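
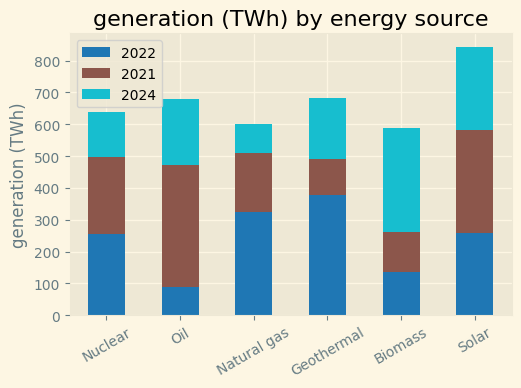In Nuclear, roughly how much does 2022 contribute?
2022 top ≈ 300, bottom ≈ 0; segment ≈ 300.

≈ 300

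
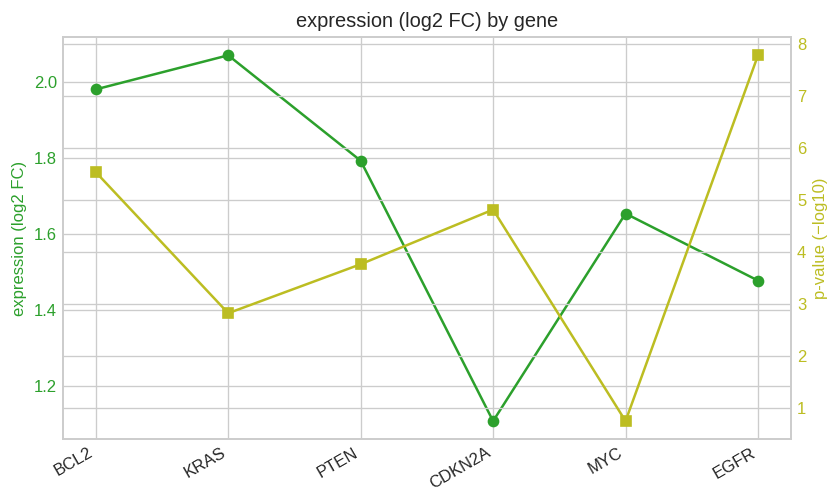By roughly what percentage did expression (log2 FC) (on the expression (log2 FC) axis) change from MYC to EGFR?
≈ -11.8%

MYC ≈ 1.7, EGFR ≈ 1.5; (1.5 − 1.7) / 1.7 ≈ -11.8%.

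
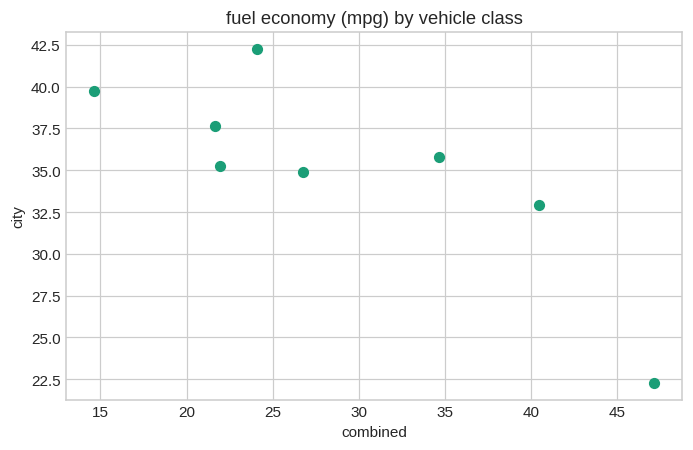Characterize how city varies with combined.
negative, strong

Points are negatively correlated; strong (|r| ≈ 0.8).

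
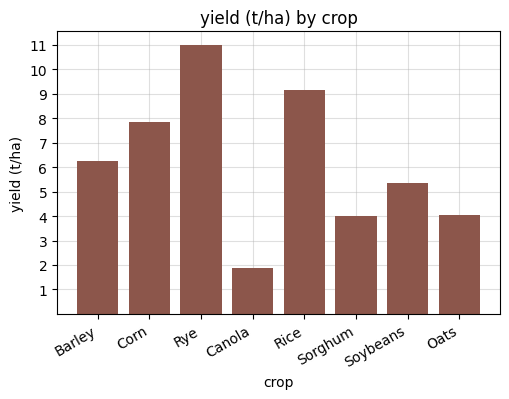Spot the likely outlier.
Rye

Rye ≈ 11; the rest sit between ≈ 2 and ≈ 9.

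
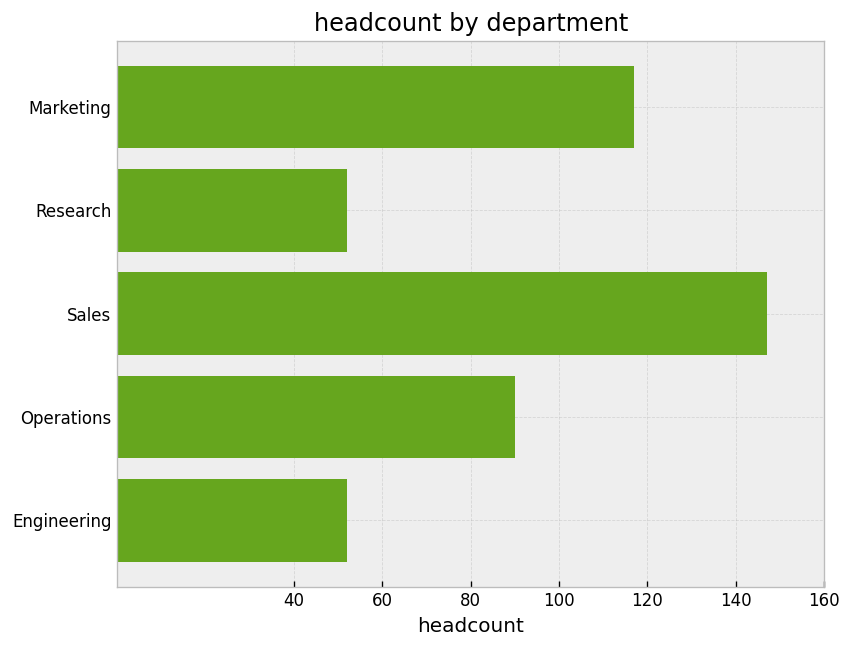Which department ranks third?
Operations

Top 4: Sales ≈ 140, Marketing ≈ 120, Operations ≈ 80, Engineering ≈ 60.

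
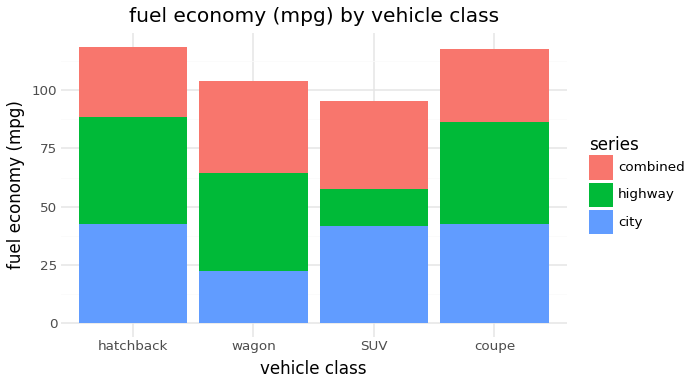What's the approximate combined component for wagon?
combined top ≈ 100, bottom ≈ 60; segment ≈ 40.

≈ 40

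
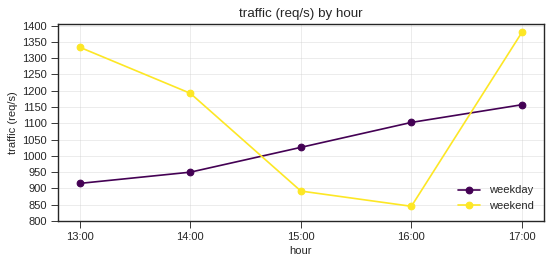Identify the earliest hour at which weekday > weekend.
15:00

14:00: weekday ≈ 950 vs weekend ≈ 1200 (not yet); 15:00: weekday ≈ 1050 vs weekend ≈ 900 (first crossover).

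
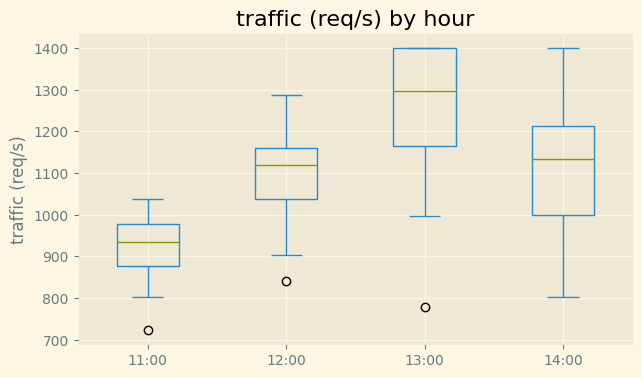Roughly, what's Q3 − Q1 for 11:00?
≈ 100

Q3 ≈ 1000, Q1 ≈ 900; IQR ≈ 100.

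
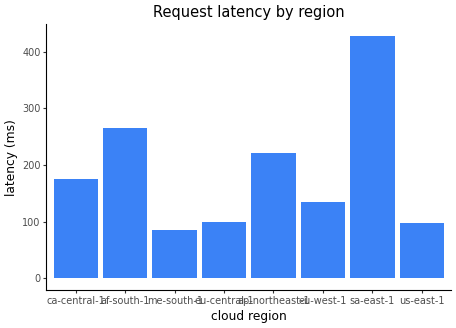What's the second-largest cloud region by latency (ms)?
af-south-1

Top 3: sa-east-1 ≈ 450, af-south-1 ≈ 250, ap-northeast-1 ≈ 200.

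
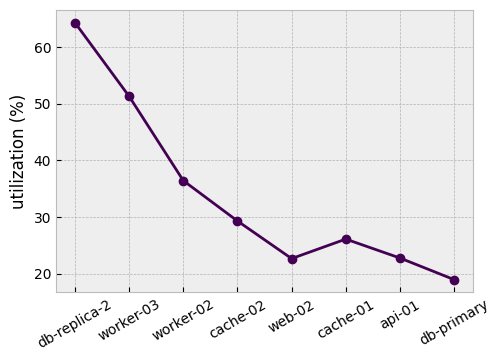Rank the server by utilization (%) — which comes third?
Top 4: db-replica-2 ≈ 65, worker-03 ≈ 50, worker-02 ≈ 35, cache-02 ≈ 30.

worker-02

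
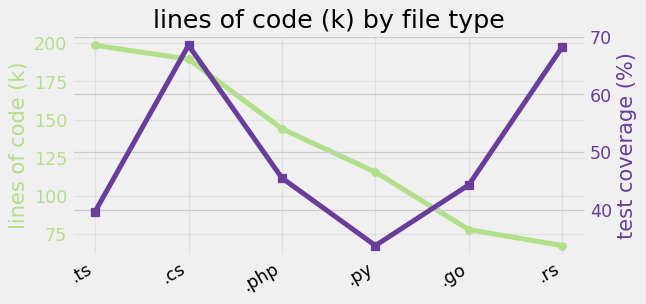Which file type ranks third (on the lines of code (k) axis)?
.php

Top 4 (on the lines of code (k) axis): .ts ≈ 200, .cs ≈ 180, .php ≈ 140, .py ≈ 120.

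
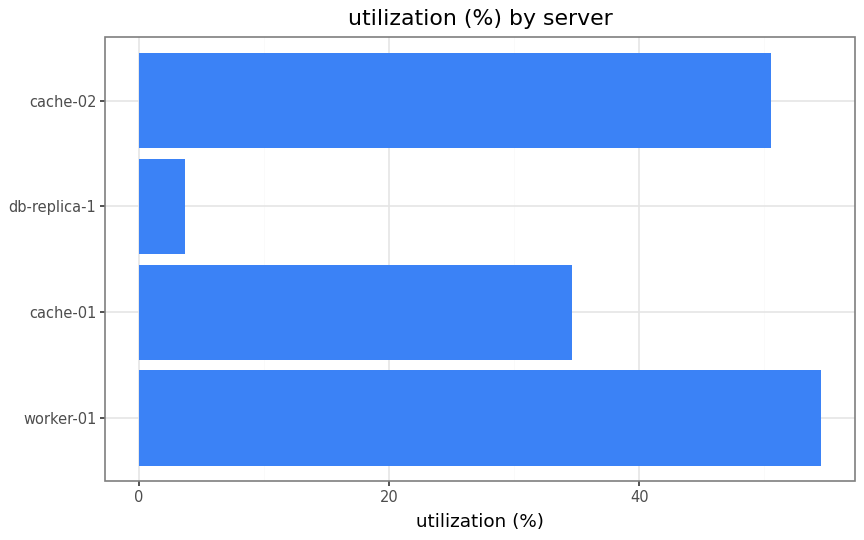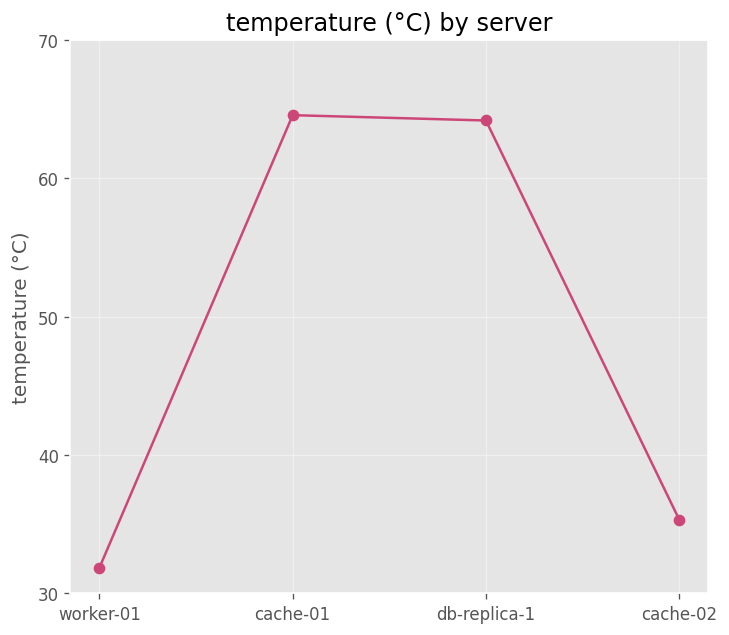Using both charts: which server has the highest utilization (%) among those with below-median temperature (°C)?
worker-01

Chart 2 median temperature (°C) ≈ 50; below-median servers: worker-01, cache-02. Among those, worker-01 has the highest utilization (%) (≈ 55).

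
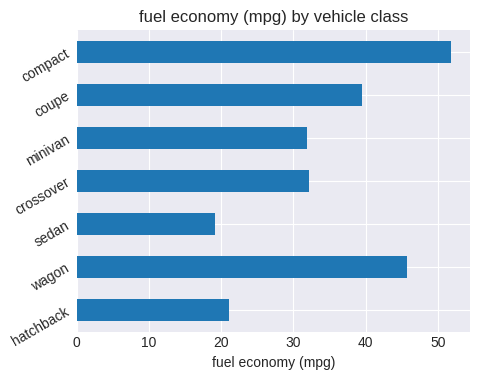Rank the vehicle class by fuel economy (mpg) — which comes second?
Top 3: compact ≈ 50, wagon ≈ 45, coupe ≈ 40.

wagon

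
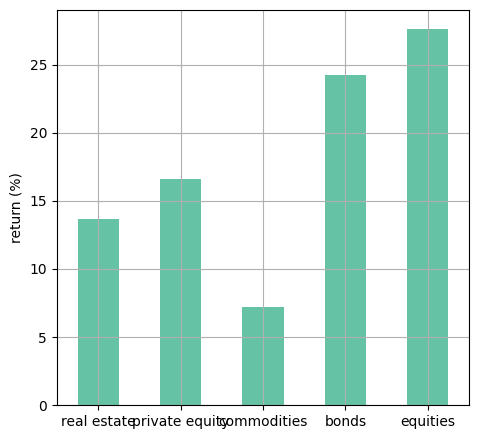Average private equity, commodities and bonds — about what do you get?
(15 + 5 + 25) / 3 ≈ 15.

≈ 15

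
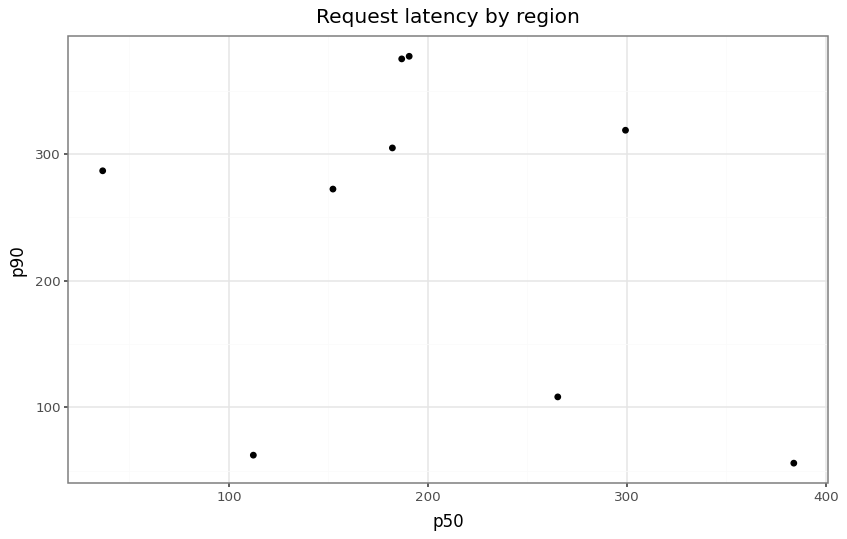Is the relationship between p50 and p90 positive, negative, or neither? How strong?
negative, weak

Points are negatively correlated; weak (|r| ≈ 0.3).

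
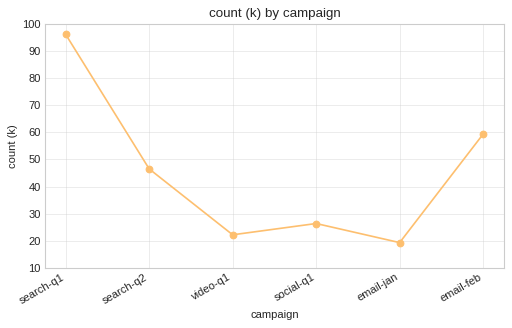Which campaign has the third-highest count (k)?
Top 4: search-q1 ≈ 100, email-feb ≈ 60, search-q2 ≈ 50, social-q1 ≈ 30.

search-q2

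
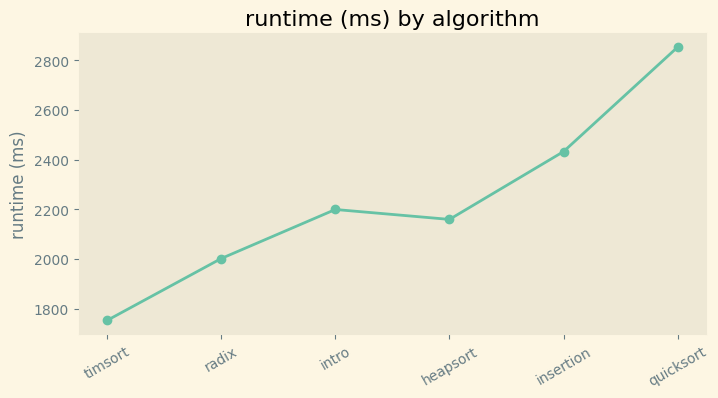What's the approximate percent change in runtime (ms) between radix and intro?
≈ +10%

radix ≈ 2000, intro ≈ 2200; (2200 − 2000) / 2000 ≈ +10%.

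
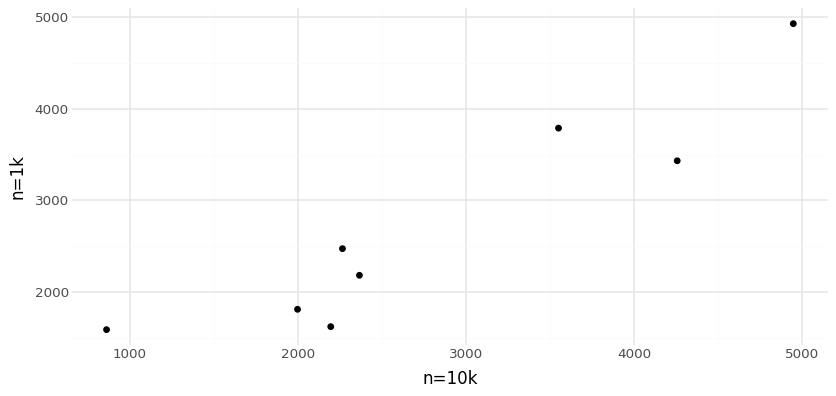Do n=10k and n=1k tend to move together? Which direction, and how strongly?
positive, strong

Points are positively correlated; strong (|r| ≈ 0.9).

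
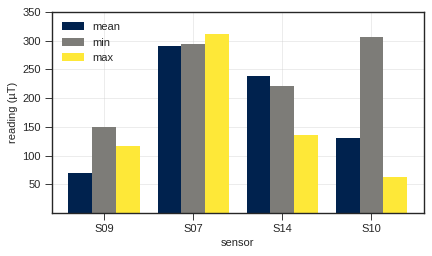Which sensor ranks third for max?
Top 4 for max: S07 ≈ 300, S14 ≈ 150, S09 ≈ 100, S10 ≈ 50.

S09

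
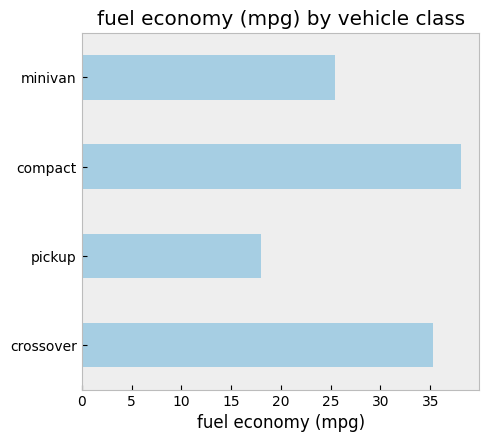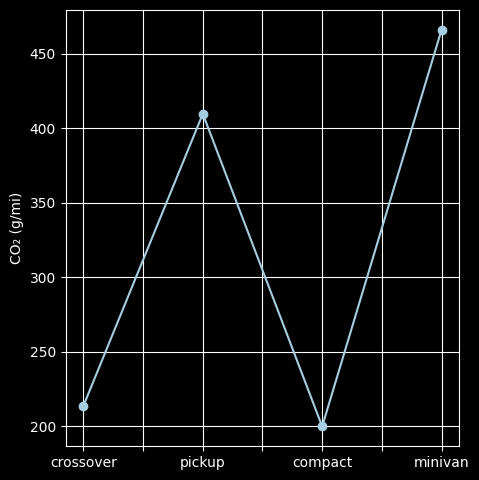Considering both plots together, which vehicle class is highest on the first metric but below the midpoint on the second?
Chart 2 median CO₂ (g/mi) ≈ 300; below-median vehicle classes: crossover, compact. Among those, compact has the highest fuel economy (mpg) (≈ 40).

compact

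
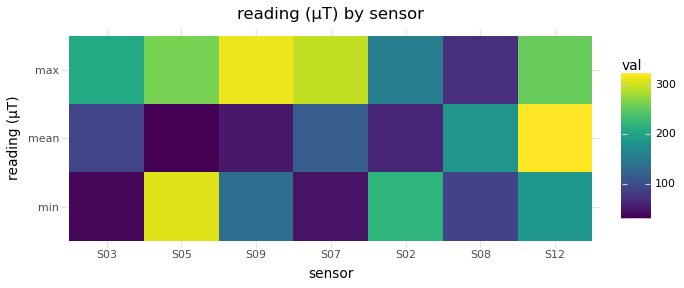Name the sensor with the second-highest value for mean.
S08

Top 3 for mean: S12 ≈ 325, S08 ≈ 175, S07 ≈ 125.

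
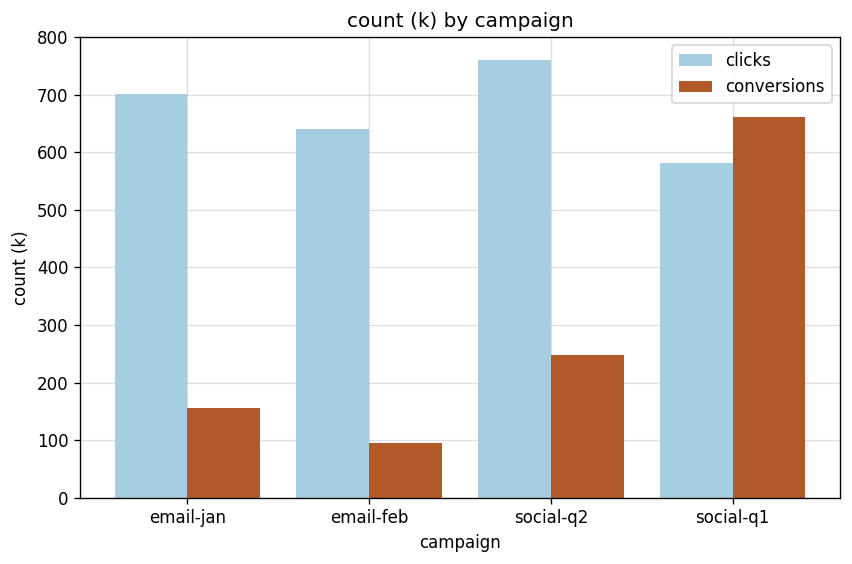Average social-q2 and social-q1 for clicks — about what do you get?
≈ 700

(800 + 600) / 2 ≈ 700.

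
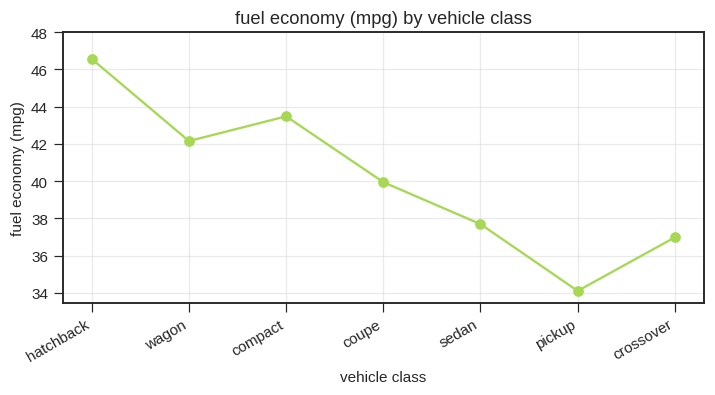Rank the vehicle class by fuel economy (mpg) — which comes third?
wagon

Top 4: hatchback ≈ 46, compact ≈ 44, wagon ≈ 42, coupe ≈ 40.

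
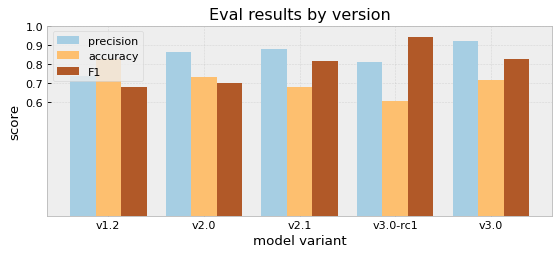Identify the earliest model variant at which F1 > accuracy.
v2.0: F1 ≈ 0.7 vs accuracy ≈ 0.7 (not yet); v2.1: F1 ≈ 0.8 vs accuracy ≈ 0.7 (first crossover).

v2.1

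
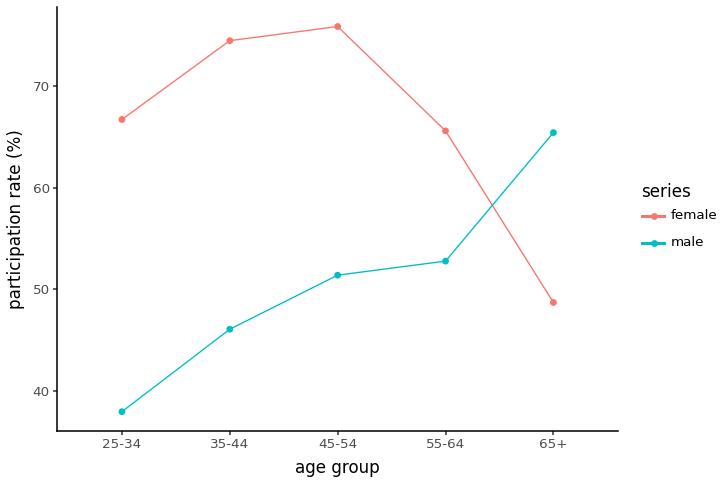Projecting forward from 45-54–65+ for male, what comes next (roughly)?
Last three: 50, 55, 65 → slope ≈ 7.5/step → next ≈ 72.5.

≈ 72.5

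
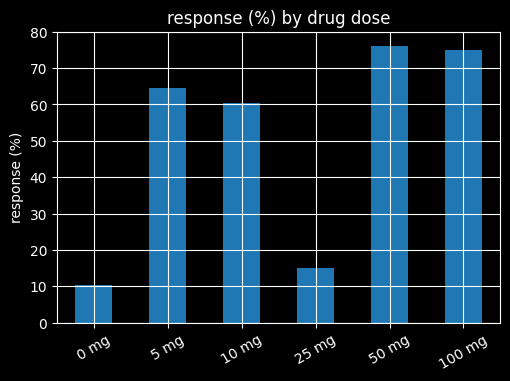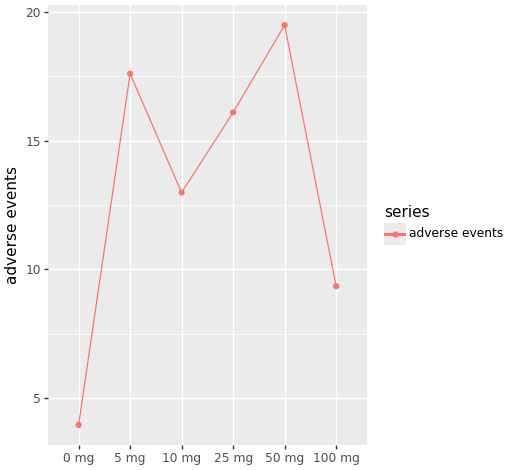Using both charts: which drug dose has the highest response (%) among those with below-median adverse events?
100 mg

Chart 2 median adverse events ≈ 14; below-median drug doses: 0 mg, 10 mg, 100 mg. Among those, 100 mg has the highest response (%) (≈ 70).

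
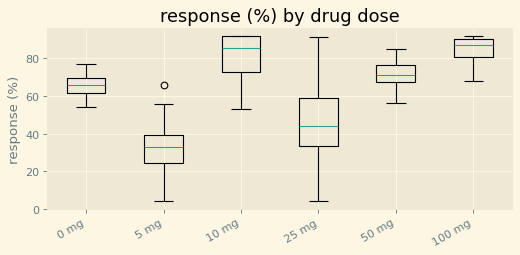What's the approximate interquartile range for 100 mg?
≈ 10

Q3 ≈ 90, Q1 ≈ 80; IQR ≈ 10.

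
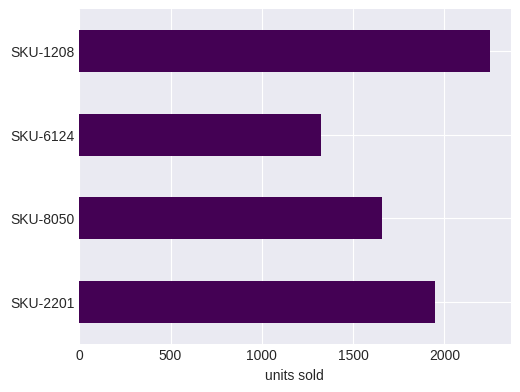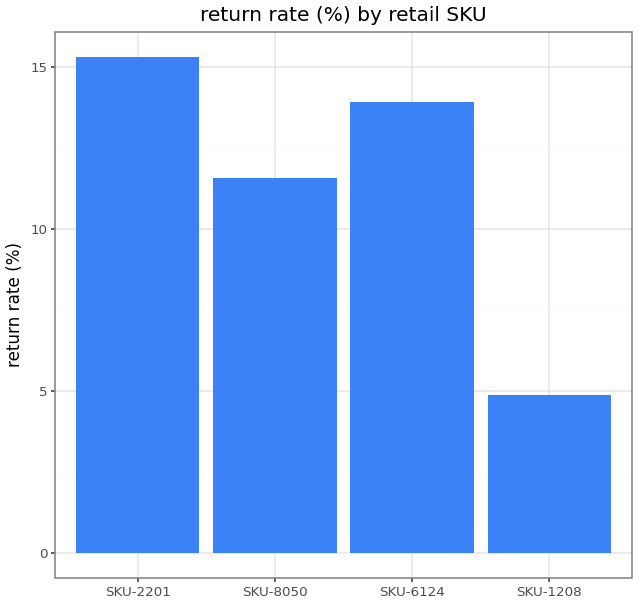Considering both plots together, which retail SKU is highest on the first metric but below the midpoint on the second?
SKU-1208

Chart 2 median return rate (%) ≈ 12; below-median retail SKUs: SKU-8050, SKU-1208. Among those, SKU-1208 has the highest units sold (≈ 2000).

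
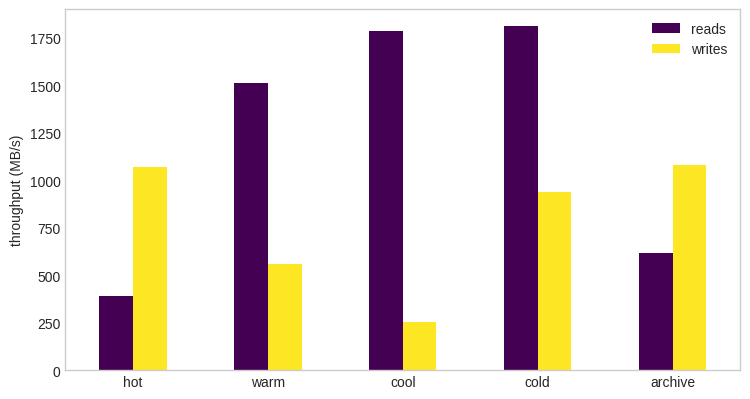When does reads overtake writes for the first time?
warm

hot: reads ≈ 400 vs writes ≈ 1000 (not yet); warm: reads ≈ 1600 vs writes ≈ 600 (first crossover).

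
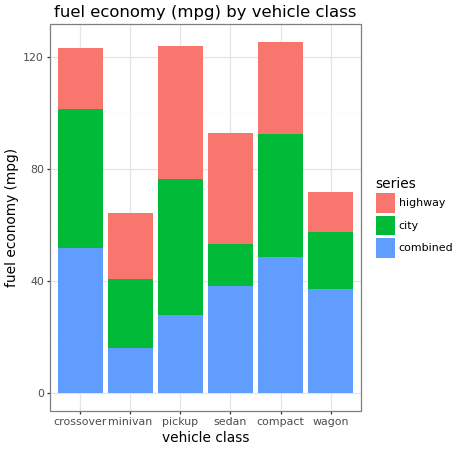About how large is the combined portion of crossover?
≈ 60

combined top ≈ 60, bottom ≈ 0; segment ≈ 60.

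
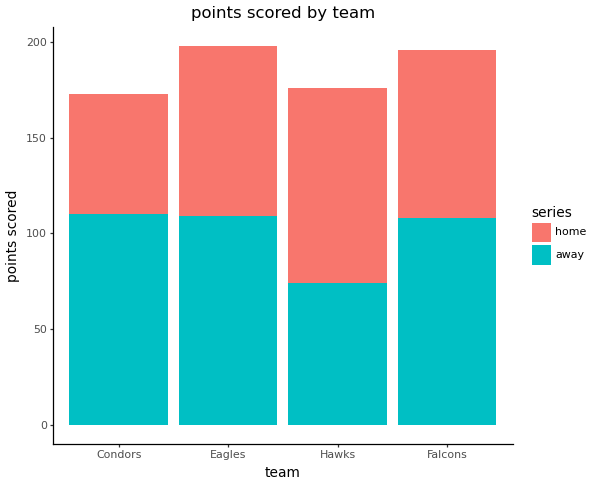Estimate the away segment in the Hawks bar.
away top ≈ 80, bottom ≈ 0; segment ≈ 80.

≈ 80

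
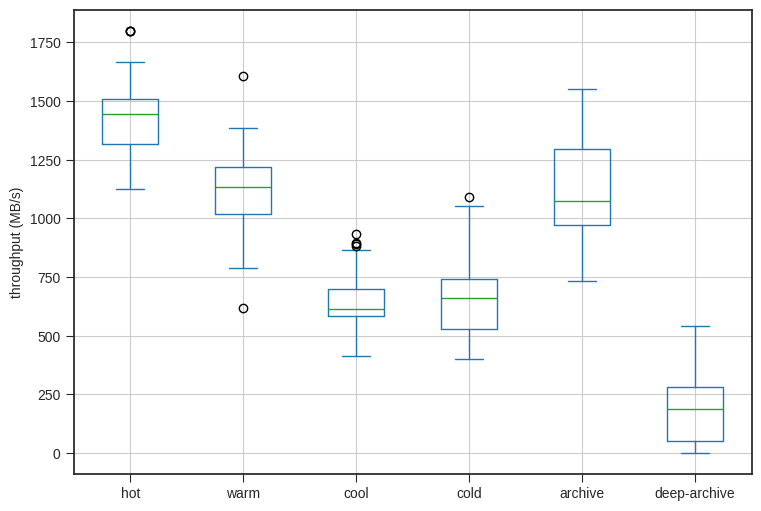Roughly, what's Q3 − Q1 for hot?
≈ 200

Q3 ≈ 1500, Q1 ≈ 1300; IQR ≈ 200.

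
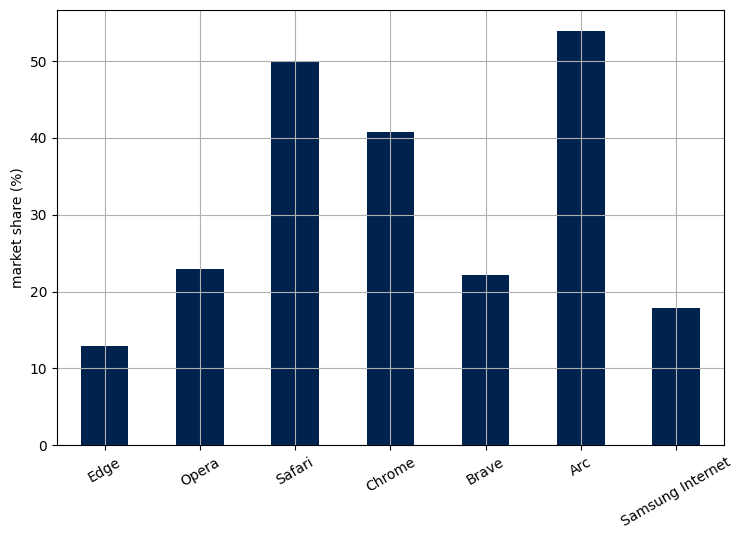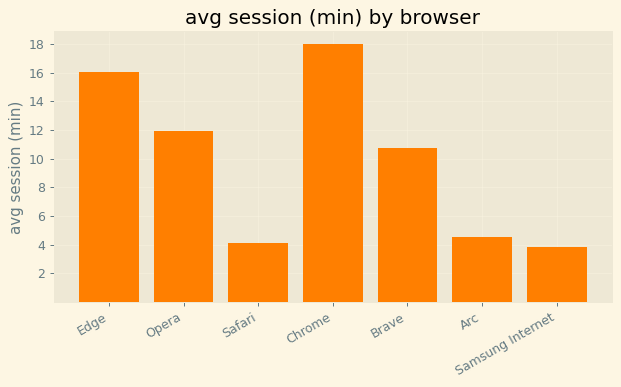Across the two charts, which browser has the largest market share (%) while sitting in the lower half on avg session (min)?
Chart 2 median avg session (min) ≈ 10; below-median browsers: Safari, Arc, Samsung Internet. Among those, Arc has the highest market share (%) (≈ 55).

Arc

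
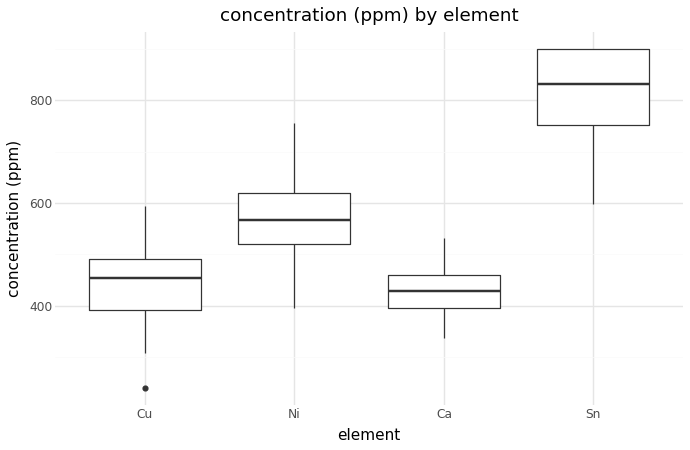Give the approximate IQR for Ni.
≈ 100

Q3 ≈ 600, Q1 ≈ 500; IQR ≈ 100.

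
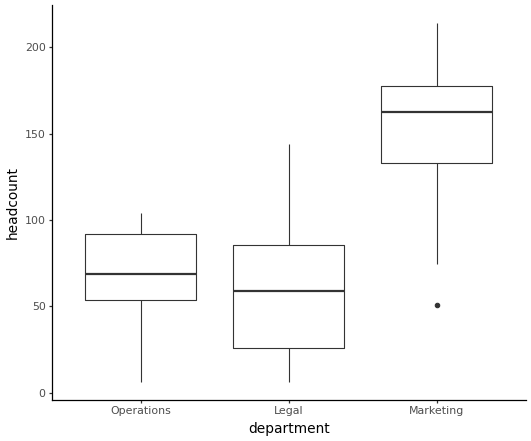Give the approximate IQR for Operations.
≈ 40

Q3 ≈ 90, Q1 ≈ 50; IQR ≈ 40.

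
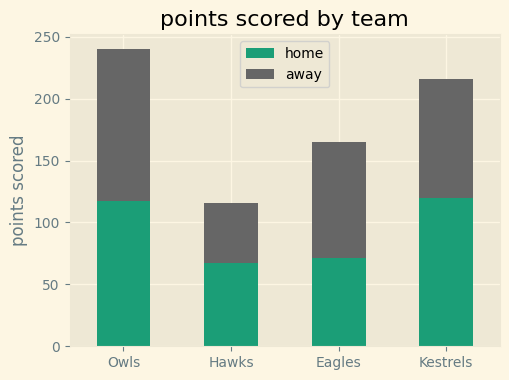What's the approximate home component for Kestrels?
≈ 120

home top ≈ 120, bottom ≈ 0; segment ≈ 120.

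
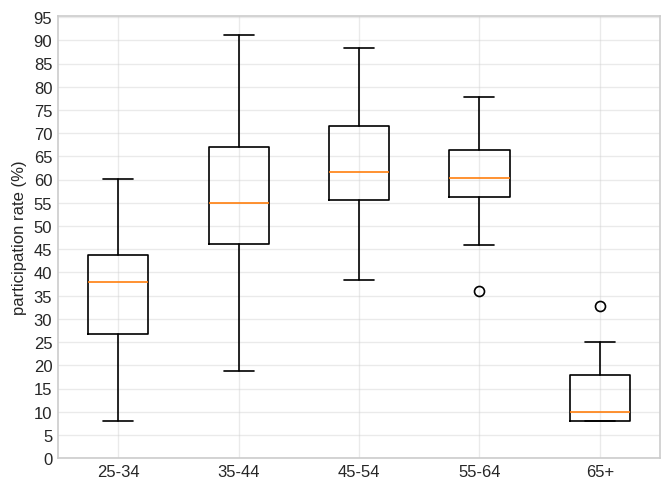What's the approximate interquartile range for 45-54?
Q3 ≈ 70, Q1 ≈ 55; IQR ≈ 15.

≈ 15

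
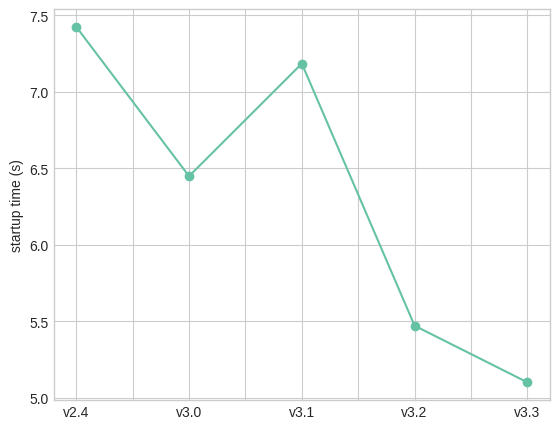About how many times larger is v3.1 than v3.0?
v3.1 ≈ 7.2, v3.0 ≈ 6.4; 7.2/6.4 ≈ 1.12.

≈ 1.12×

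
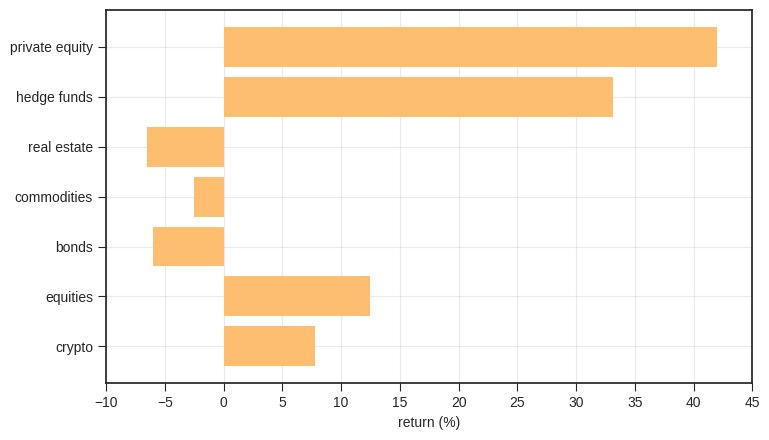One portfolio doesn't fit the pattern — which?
private equity ≈ 40; the rest sit between ≈ -5 and ≈ 35.

private equity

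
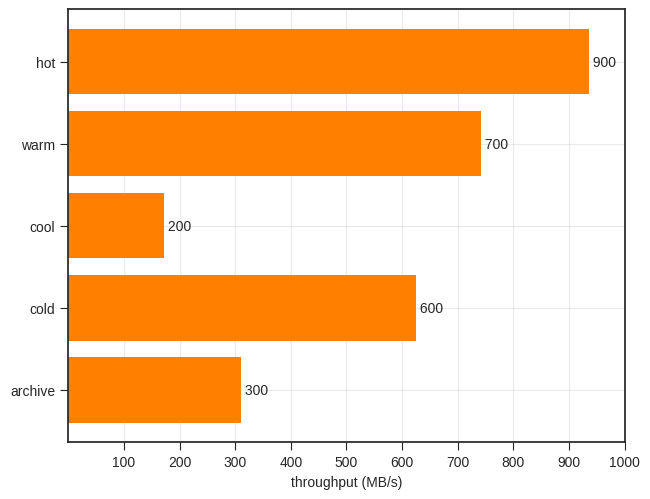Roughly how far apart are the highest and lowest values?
Max hot ≈ 900, min cool ≈ 200; range ≈ 700.

≈ 700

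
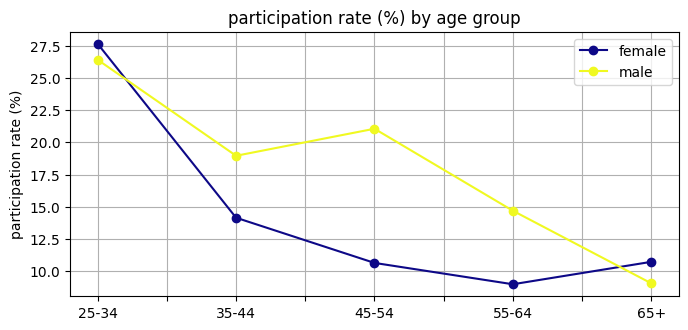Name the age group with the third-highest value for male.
35-44

Top 4 for male: 25-34 ≈ 26, 45-54 ≈ 22, 35-44 ≈ 18, 55-64 ≈ 14.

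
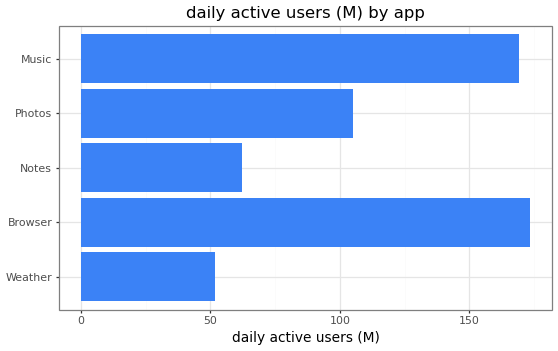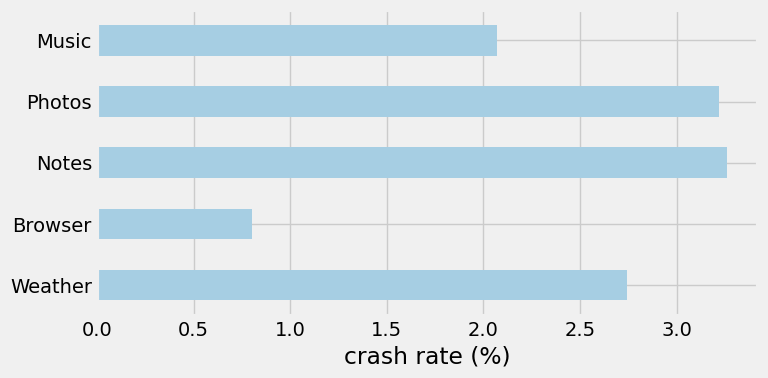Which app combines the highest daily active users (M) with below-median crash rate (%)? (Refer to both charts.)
Browser

Chart 2 median crash rate (%) ≈ 2.5; below-median apps: Browser, Music. Among those, Browser has the highest daily active users (M) (≈ 180).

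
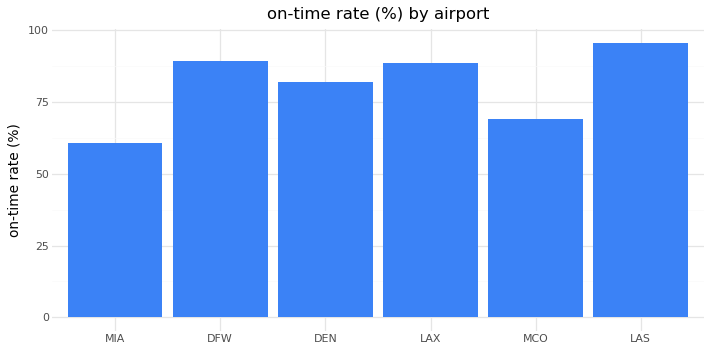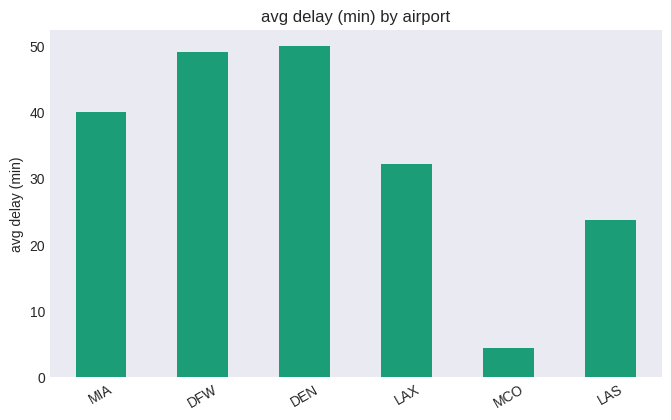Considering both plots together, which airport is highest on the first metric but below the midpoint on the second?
Chart 2 median avg delay (min) ≈ 35; below-median airports: LAX, MCO, LAS. Among those, LAS has the highest on-time rate (%) (≈ 100).

LAS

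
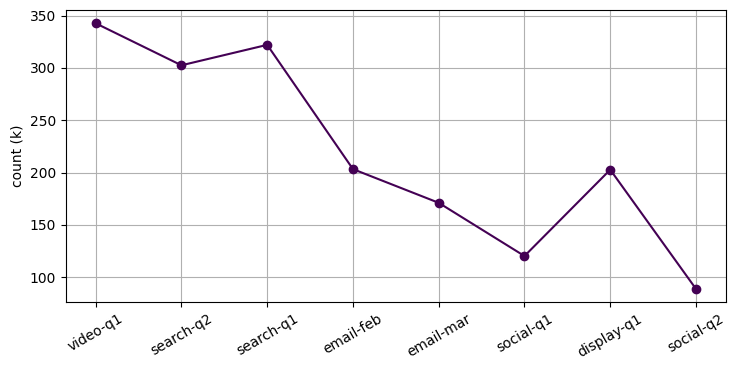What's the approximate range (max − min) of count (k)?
≈ 250

Max video-q1 ≈ 350, min social-q2 ≈ 100; range ≈ 250.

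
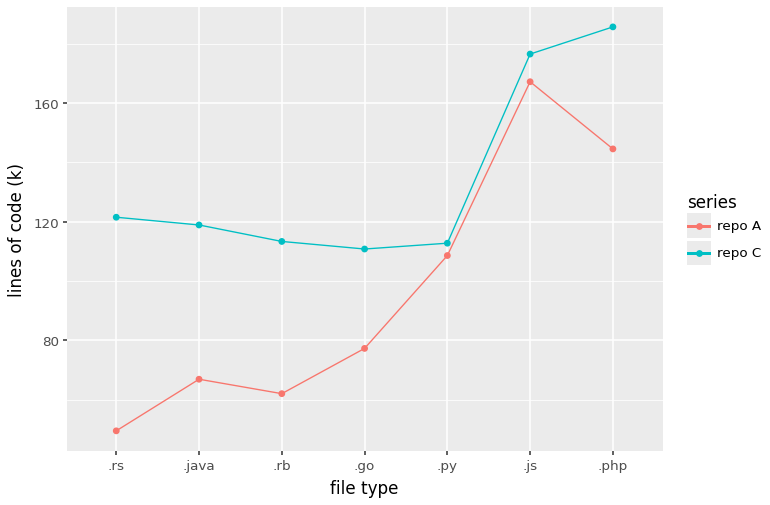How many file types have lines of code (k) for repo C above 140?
2

Above 140: .js, .php.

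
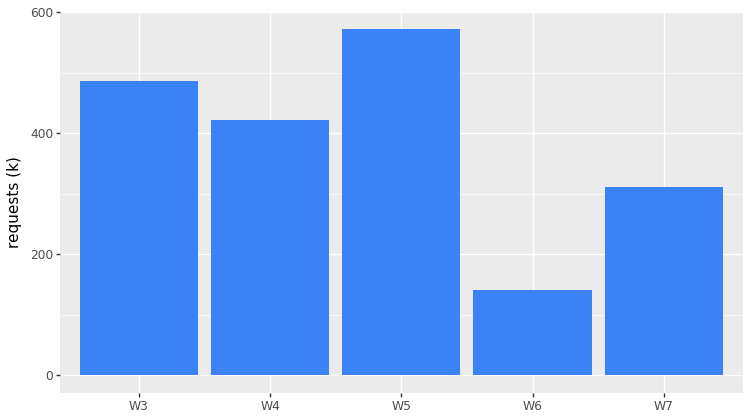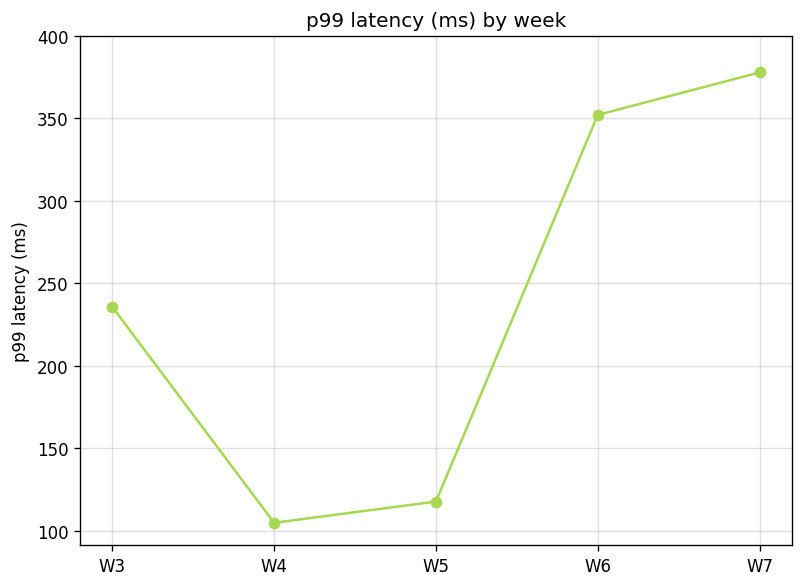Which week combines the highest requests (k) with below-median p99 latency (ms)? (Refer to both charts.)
Chart 2 median p99 latency (ms) ≈ 250; below-median weeks: W4, W5. Among those, W5 has the highest requests (k) (≈ 600).

W5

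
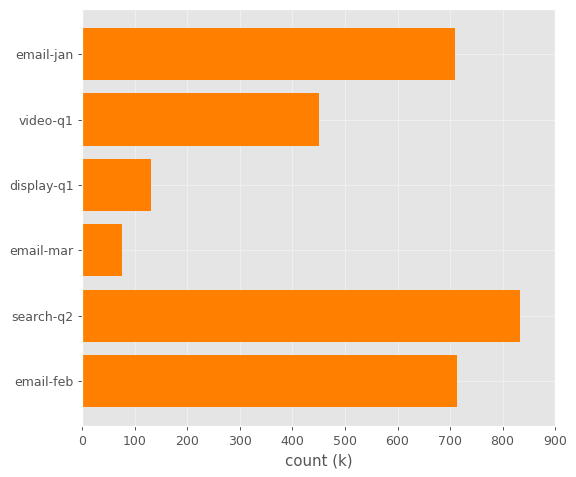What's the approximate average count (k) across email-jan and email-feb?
(700 + 700) / 2 ≈ 700.

≈ 700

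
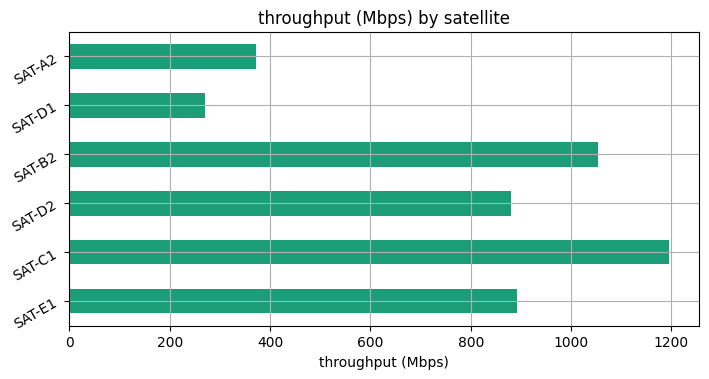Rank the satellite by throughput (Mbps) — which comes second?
SAT-B2

Top 3: SAT-C1 ≈ 1200, SAT-B2 ≈ 1100, SAT-E1 ≈ 900.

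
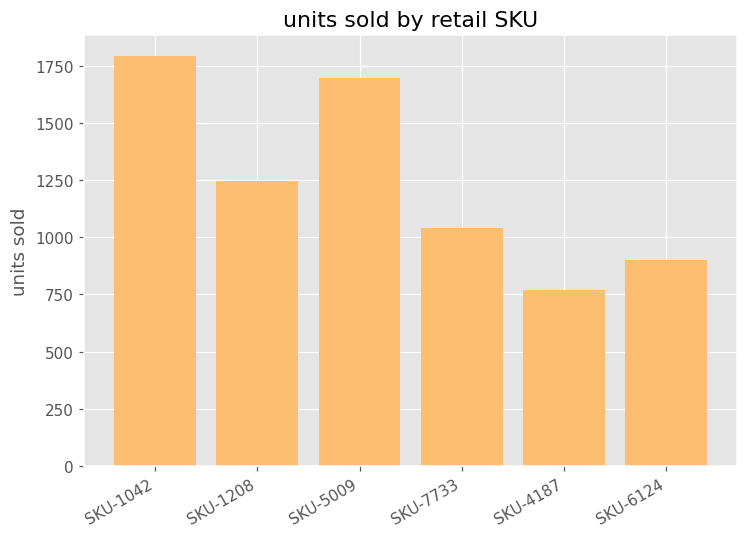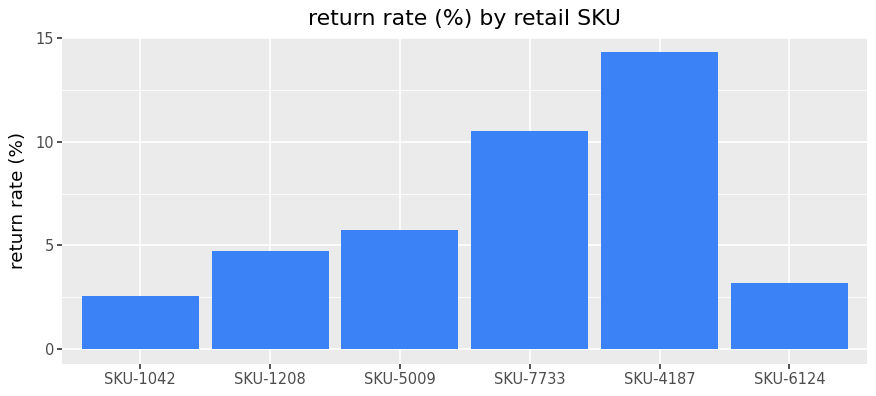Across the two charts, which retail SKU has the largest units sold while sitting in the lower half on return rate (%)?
Chart 2 median return rate (%) ≈ 6; below-median retail SKUs: SKU-1042, SKU-1208, SKU-6124. Among those, SKU-1042 has the highest units sold (≈ 1800).

SKU-1042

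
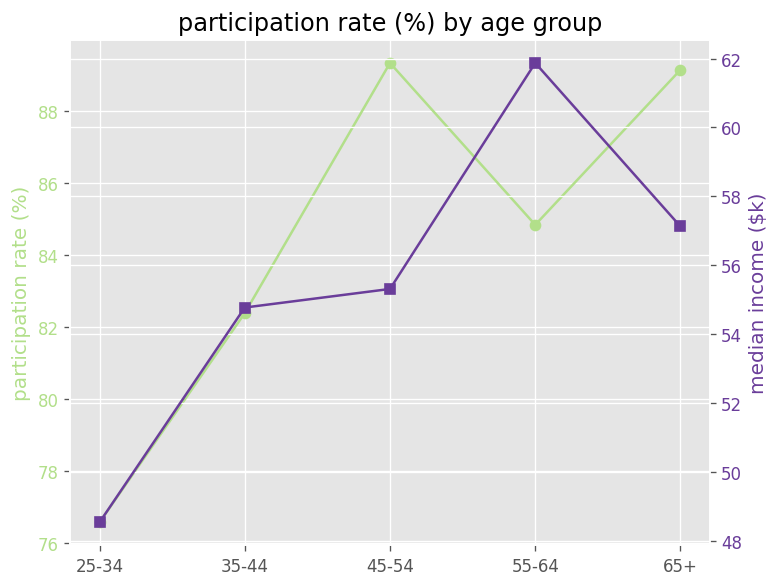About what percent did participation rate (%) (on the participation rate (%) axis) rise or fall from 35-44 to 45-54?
≈ +9.8%

35-44 ≈ 82, 45-54 ≈ 90; (90 − 82) / 82 ≈ +9.8%.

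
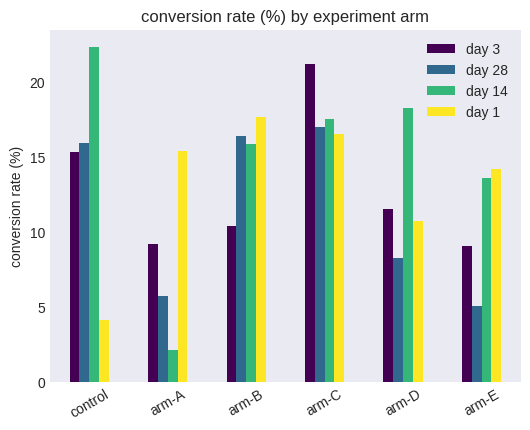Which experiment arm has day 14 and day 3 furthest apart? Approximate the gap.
arm-A, ≈ 8 %

arm-A: day 14 ≈ 2, day 3 ≈ 10 → gap ≈ 8. Next-largest (control) is only ≈ 6.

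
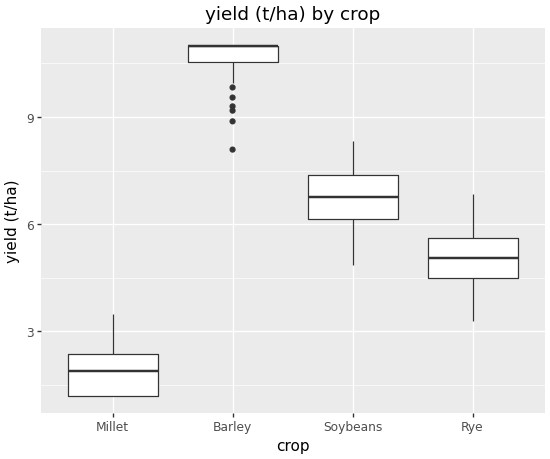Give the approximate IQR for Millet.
Q3 ≈ 2, Q1 ≈ 1; IQR ≈ 1.

≈ 1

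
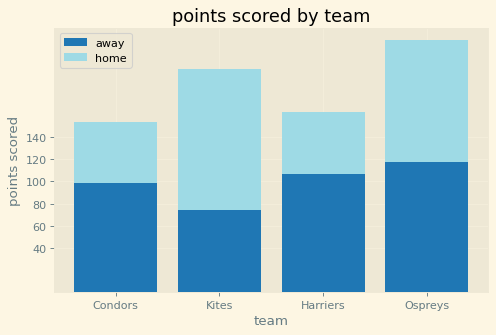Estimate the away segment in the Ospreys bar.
away top ≈ 120, bottom ≈ 0; segment ≈ 120.

≈ 120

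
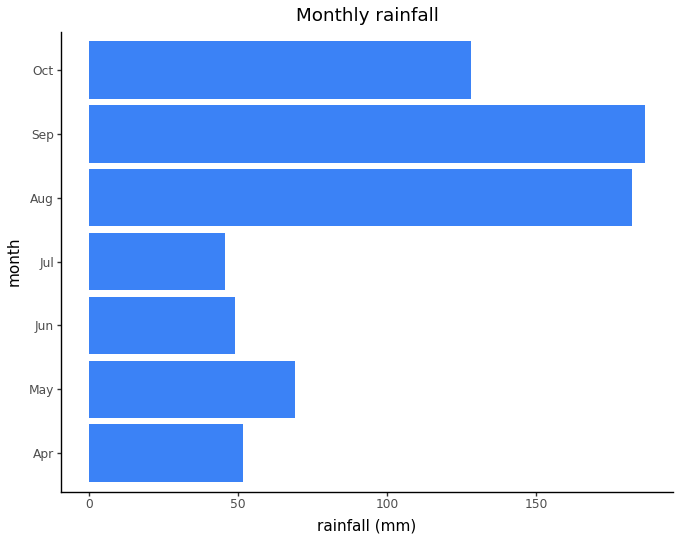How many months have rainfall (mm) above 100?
3

Above 100: Aug, Sep, Oct.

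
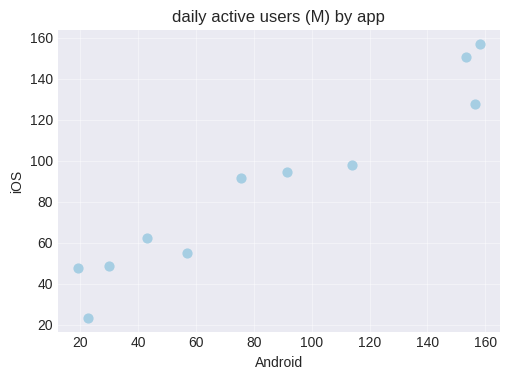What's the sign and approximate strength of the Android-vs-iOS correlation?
positive, strong

Points are positively correlated; strong (|r| ≈ 1.0).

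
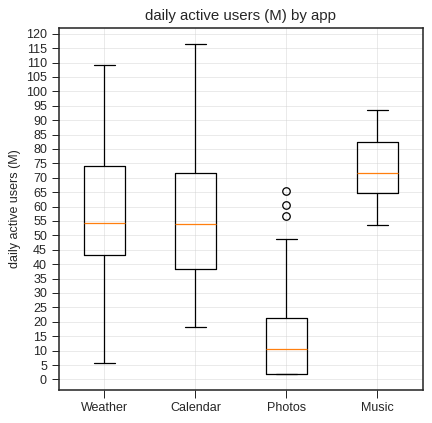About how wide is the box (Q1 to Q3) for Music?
≈ 15

Q3 ≈ 80, Q1 ≈ 65; IQR ≈ 15.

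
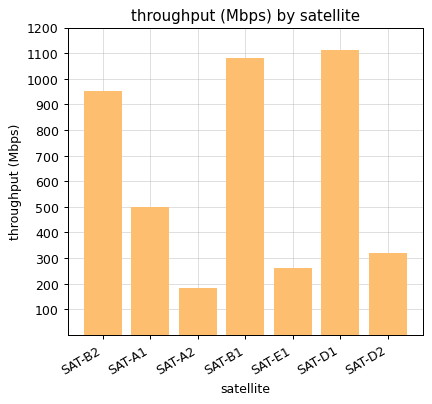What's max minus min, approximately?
≈ 900

Max SAT-D1 ≈ 1100, min SAT-A2 ≈ 200; range ≈ 900.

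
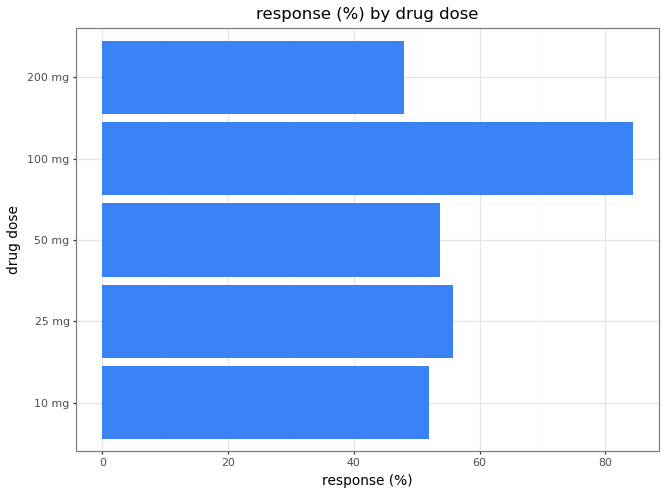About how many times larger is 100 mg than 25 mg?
100 mg ≈ 80, 25 mg ≈ 60; 80/60 ≈ 1.33.

≈ 1.33×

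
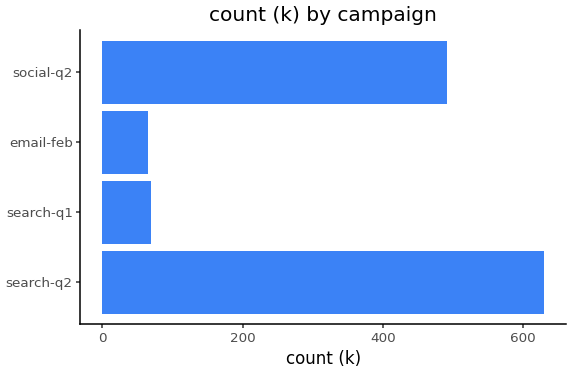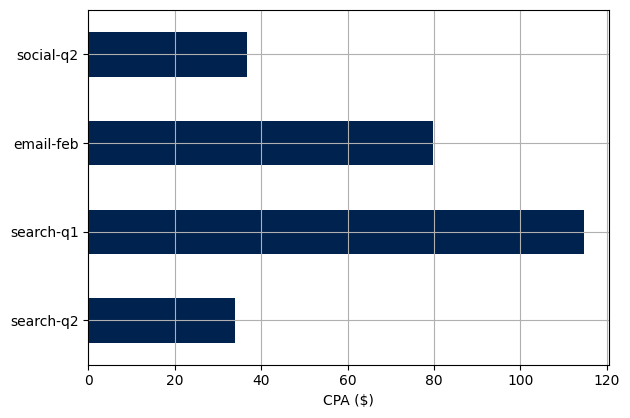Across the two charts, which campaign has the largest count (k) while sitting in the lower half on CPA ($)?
Chart 2 median CPA ($) ≈ 60; below-median campaigns: search-q2, social-q2. Among those, search-q2 has the highest count (k) (≈ 600).

search-q2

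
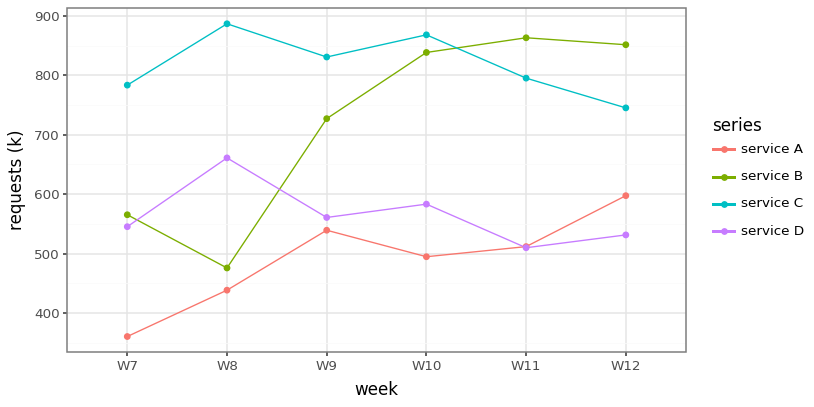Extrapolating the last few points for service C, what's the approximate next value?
Last three: 850, 800, 750 → slope ≈ -50/step → next ≈ 700.

≈ 700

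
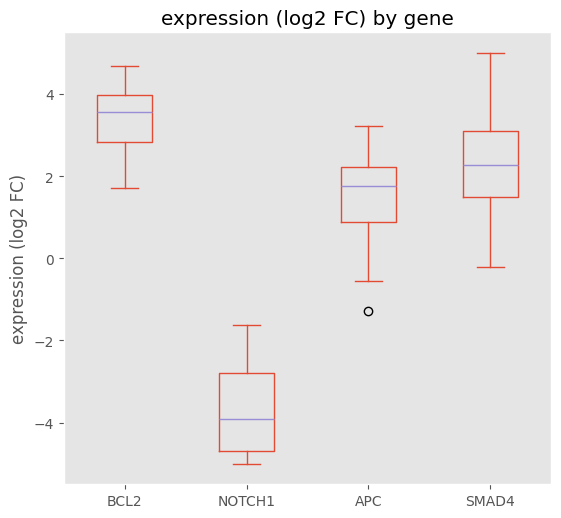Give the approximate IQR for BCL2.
Q3 ≈ 4, Q1 ≈ 3; IQR ≈ 1.

≈ 1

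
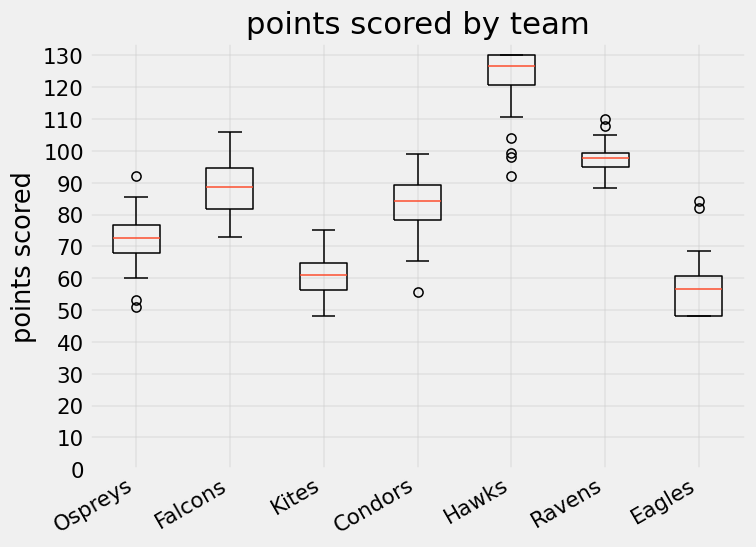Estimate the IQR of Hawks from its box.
≈ 10

Q3 ≈ 130, Q1 ≈ 120; IQR ≈ 10.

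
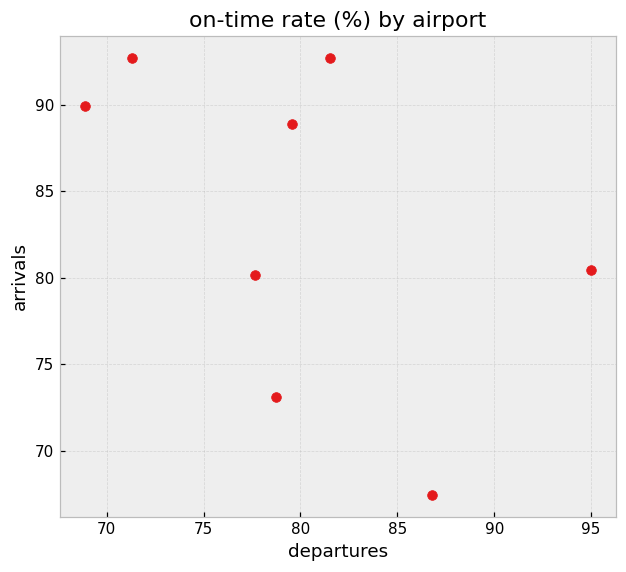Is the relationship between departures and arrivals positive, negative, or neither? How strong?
negative, moderate

Points are negatively correlated; moderate (|r| ≈ 0.5).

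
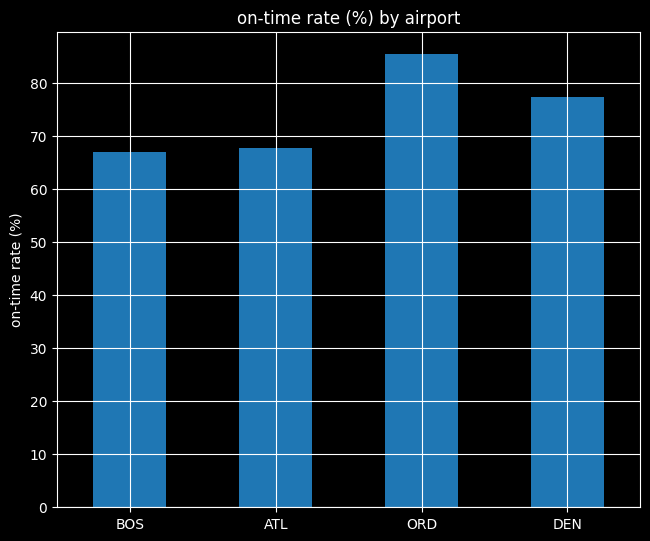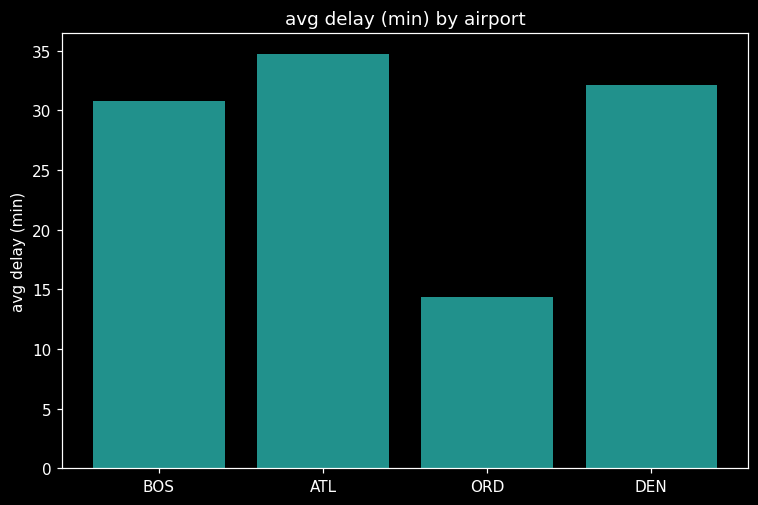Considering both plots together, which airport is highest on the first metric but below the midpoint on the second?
Chart 2 median avg delay (min) ≈ 30; below-median airports: BOS, ORD. Among those, ORD has the highest on-time rate (%) (≈ 90).

ORD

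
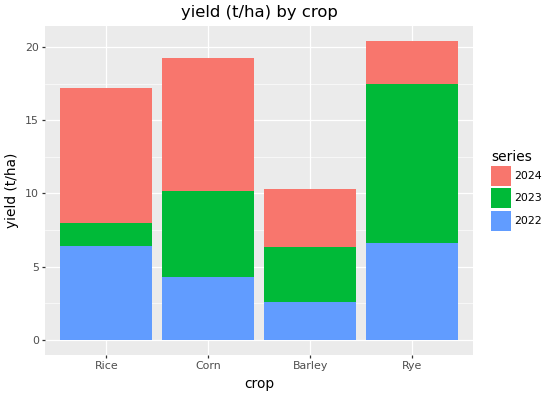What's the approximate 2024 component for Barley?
≈ 4

2024 top ≈ 10, bottom ≈ 6; segment ≈ 4.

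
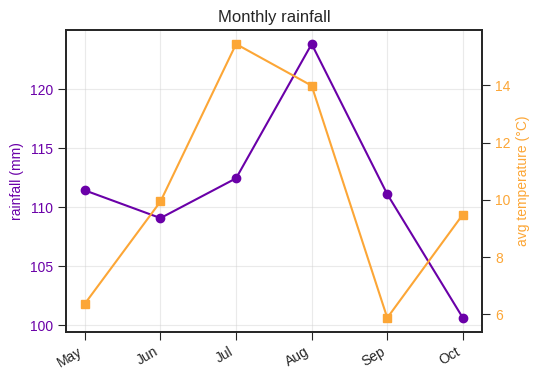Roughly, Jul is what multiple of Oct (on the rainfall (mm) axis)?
≈ 1.12×

Jul ≈ 112, Oct ≈ 100; 112/100 ≈ 1.12.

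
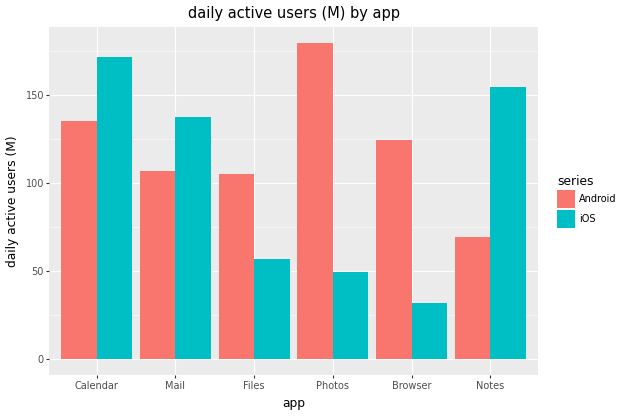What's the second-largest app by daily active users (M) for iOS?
Notes

Top 3 for iOS: Calendar ≈ 180, Notes ≈ 160, Mail ≈ 140.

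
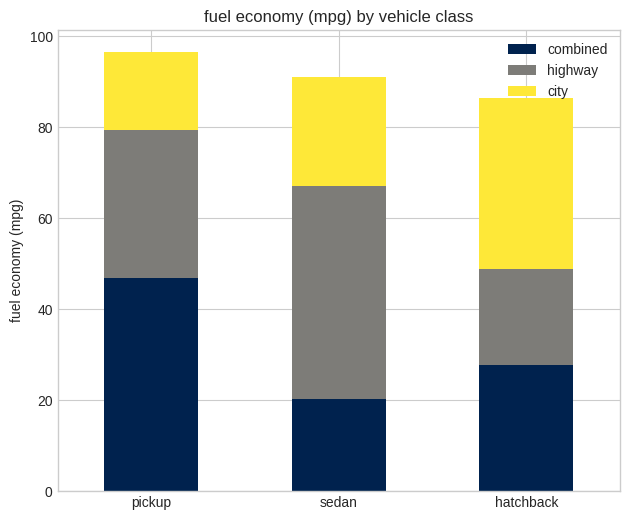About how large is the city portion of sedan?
≈ 20

city top ≈ 90, bottom ≈ 70; segment ≈ 20.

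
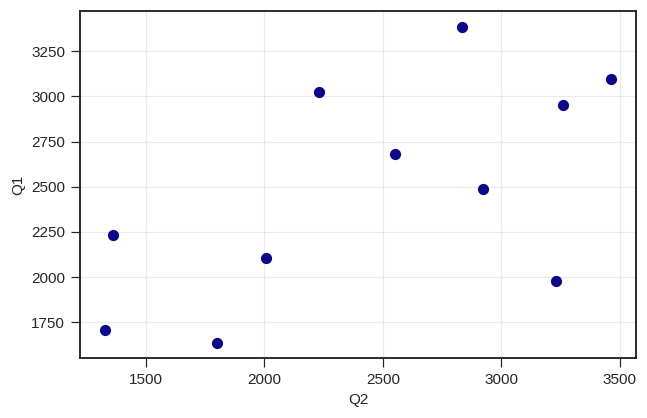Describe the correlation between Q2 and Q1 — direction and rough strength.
Points are positively correlated; moderate (|r| ≈ 0.6).

positive, moderate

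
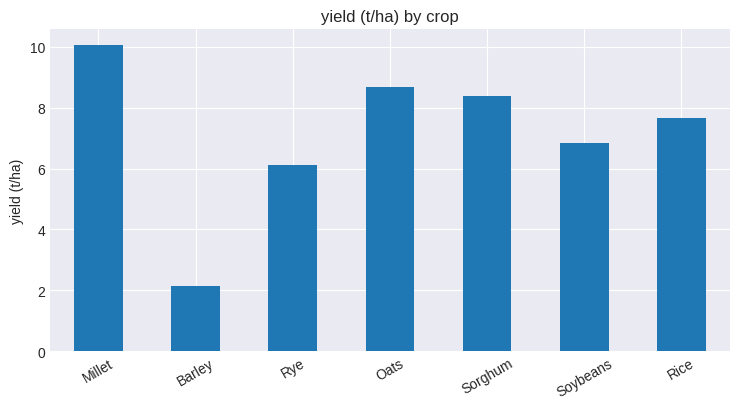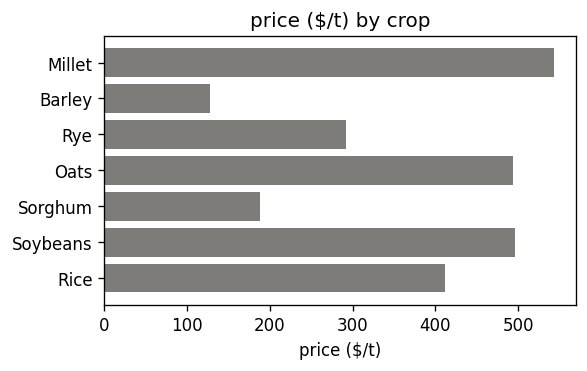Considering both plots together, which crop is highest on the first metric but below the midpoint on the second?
Sorghum

Chart 2 median price ($/t) ≈ 400; below-median crops: Barley, Rye, Sorghum. Among those, Sorghum has the highest yield (t/ha) (≈ 8).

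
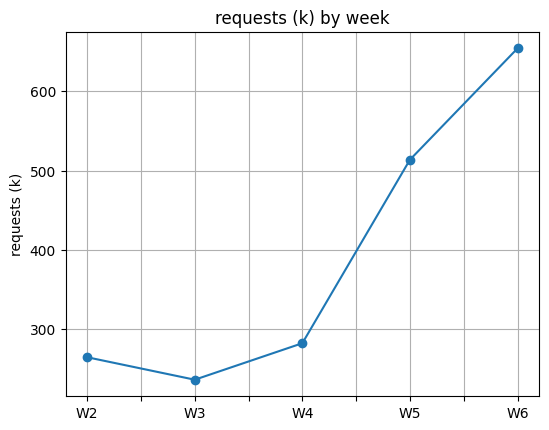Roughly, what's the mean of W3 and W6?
≈ 450

(250 + 650) / 2 ≈ 450.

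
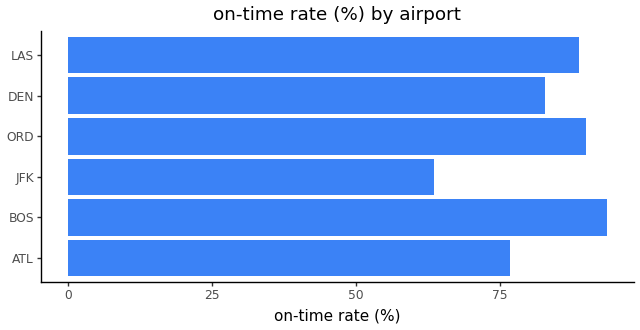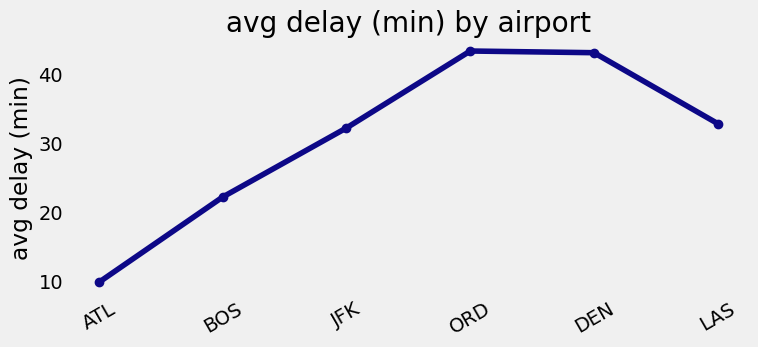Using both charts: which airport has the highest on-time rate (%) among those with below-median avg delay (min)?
BOS

Chart 2 median avg delay (min) ≈ 30; below-median airports: ATL, BOS, JFK. Among those, BOS has the highest on-time rate (%) (≈ 90).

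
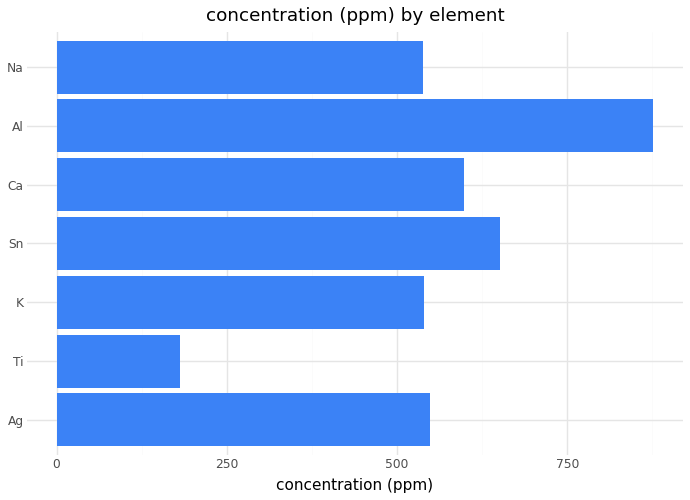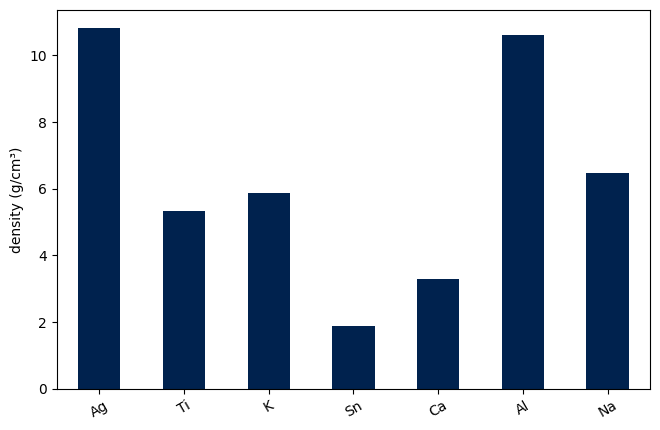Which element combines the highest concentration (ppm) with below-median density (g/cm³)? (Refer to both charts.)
Chart 2 median density (g/cm³) ≈ 6; below-median elements: Ti, Sn, Ca. Among those, Sn has the highest concentration (ppm) (≈ 700).

Sn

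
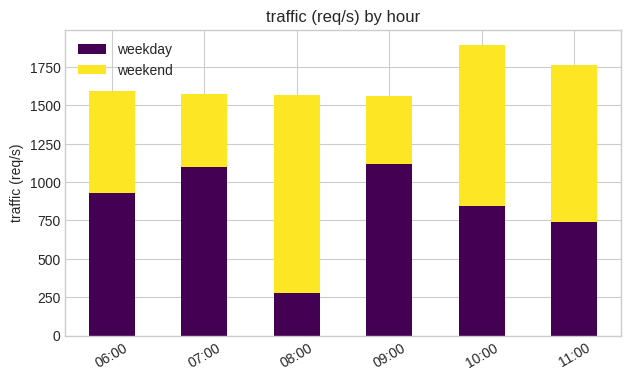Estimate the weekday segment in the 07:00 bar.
≈ 1000

weekday top ≈ 1000, bottom ≈ 0; segment ≈ 1000.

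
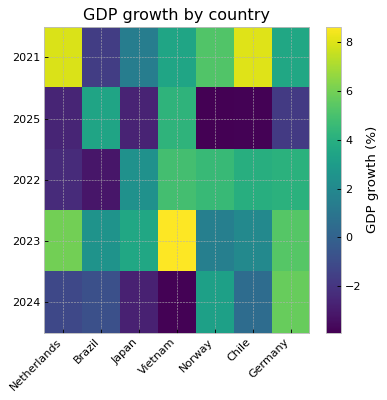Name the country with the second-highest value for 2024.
Norway

Top 3 for 2024: Germany ≈ 6, Norway ≈ 4, Chile ≈ 0.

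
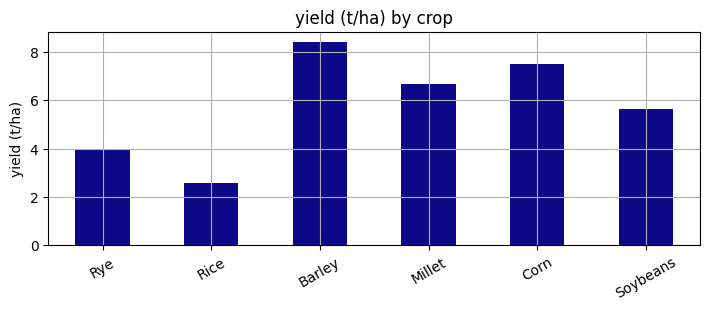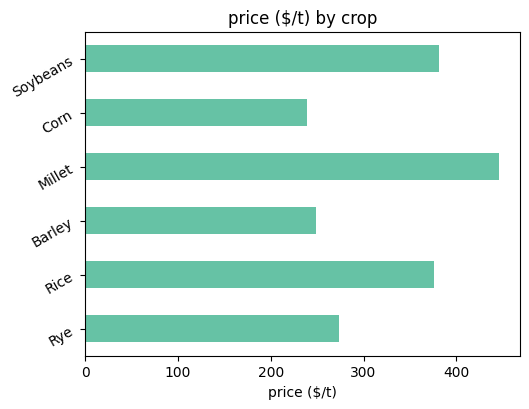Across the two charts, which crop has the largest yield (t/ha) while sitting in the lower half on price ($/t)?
Barley

Chart 2 median price ($/t) ≈ 300; below-median crops: Rye, Barley, Corn. Among those, Barley has the highest yield (t/ha) (≈ 8).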